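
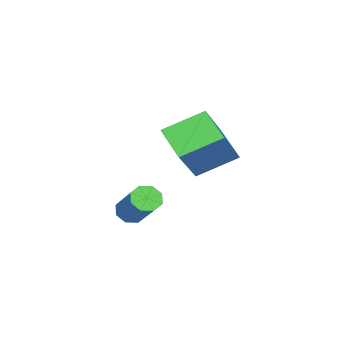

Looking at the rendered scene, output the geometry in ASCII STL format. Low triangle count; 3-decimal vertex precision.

solid 
facet normal -0.549 0.696 0.463
outer loop
vertex -3.06 0.396 5.207
vertex -2.541 1.274 4.503
vertex -4.5 0.161 3.854
endloop
endfacet
facet normal -0.418 -0.709 0.568
outer loop
vertex -3.699 -0.854 3.177
vertex -3.06 0.396 5.207
vertex -4.5 0.161 3.854
endloop
endfacet
facet normal -0.549 0.695 0.464
outer loop
vertex -4.5 0.161 3.854
vertex -2.541 1.274 4.503
vertex -3.981 1.04 3.15
endloop
endfacet
facet normal -0.724 -0.117 -0.680
outer loop
vertex -3.981 1.04 3.15
vertex -3.699 -0.854 3.177
vertex -4.5 0.161 3.854
endloop
endfacet
facet normal 0.724 0.118 0.680
outer loop
vertex -3.06 0.396 5.207
vertex -1.74 0.259 3.826
vertex -2.541 1.274 4.503
endloop
endfacet
facet normal -0.419 -0.709 0.568
outer loop
vertex -2.259 -0.62 4.53
vertex -3.06 0.396 5.207
vertex -3.699 -0.854 3.177
endloop
endfacet
facet normal 0.724 0.117 0.680
outer loop
vertex -2.259 -0.62 4.53
vertex -1.74 0.259 3.826
vertex -3.06 0.396 5.207
endloop
endfacet
facet normal 0.418 0.709 -0.568
outer loop
vertex -2.541 1.274 4.503
vertex -1.74 0.259 3.826
vertex -3.981 1.04 3.15
endloop
endfacet
facet normal -0.724 -0.117 -0.680
outer loop
vertex -3.18 0.024 2.473
vertex -3.699 -0.854 3.177
vertex -3.981 1.04 3.15
endloop
endfacet
facet normal 0.418 0.709 -0.568
outer loop
vertex -3.981 1.04 3.15
vertex -1.74 0.259 3.826
vertex -3.18 0.024 2.473
endloop
endfacet
facet normal 0.549 -0.696 -0.463
outer loop
vertex -3.18 0.024 2.473
vertex -2.259 -0.62 4.53
vertex -3.699 -0.854 3.177
endloop
endfacet
facet normal 0.549 -0.695 -0.464
outer loop
vertex -1.74 0.259 3.826
vertex -2.259 -0.62 4.53
vertex -3.18 0.024 2.473
endloop
endfacet
facet normal -0.500 -0.598 -0.626
outer loop
vertex -2.531 -1.977 0.393
vertex -2.919 -1.999 0.724
vertex -2.794 -1.695 0.334
endloop
endfacet
facet normal 0.544 0.347 -0.764
outer loop
vertex -2.531 -1.977 0.393
vertex -2.794 -1.695 0.334
vertex -1.674 -0.958 1.465
endloop
endfacet
facet normal 0.543 0.347 -0.764
outer loop
vertex -1.674 -0.958 1.465
vertex -2.794 -1.695 0.334
vertex -1.936 -0.676 1.407
endloop
endfacet
facet normal 0.502 0.595 0.628
outer loop
vertex -1.674 -0.958 1.465
vertex -1.936 -0.676 1.407
vertex -2.061 -0.981 1.796
endloop
endfacet
facet normal -0.503 -0.596 -0.626
outer loop
vertex -2.794 -1.695 0.334
vertex -2.919 -1.999 0.724
vertex -3.13 -1.59 0.504
endloop
endfacet
facet normal -0.091 0.757 -0.647
outer loop
vertex -2.794 -1.695 0.334
vertex -3.13 -1.59 0.504
vertex -1.936 -0.676 1.407
endloop
endfacet
facet normal -0.091 0.757 -0.647
outer loop
vertex -1.936 -0.676 1.407
vertex -3.13 -1.59 0.504
vertex -2.272 -0.572 1.576
endloop
endfacet
facet normal 0.500 0.596 0.628
outer loop
vertex -1.936 -0.676 1.407
vertex -2.272 -0.572 1.576
vertex -2.061 -0.981 1.796
endloop
endfacet
facet normal -0.500 -0.596 -0.628
outer loop
vertex -3.13 -1.59 0.504
vertex -2.919 -1.999 0.724
vertex -3.342 -1.726 0.802
endloop
endfacet
facet normal -0.673 0.724 -0.149
outer loop
vertex -3.13 -1.59 0.504
vertex -3.342 -1.726 0.802
vertex -2.272 -0.572 1.576
endloop
endfacet
facet normal -0.673 0.724 -0.150
outer loop
vertex -2.272 -0.572 1.576
vertex -3.342 -1.726 0.802
vertex -2.484 -0.707 1.875
endloop
endfacet
facet normal 0.503 0.596 0.626
outer loop
vertex -2.272 -0.572 1.576
vertex -2.484 -0.707 1.875
vertex -2.061 -0.981 1.796
endloop
endfacet
facet normal -0.501 -0.597 -0.627
outer loop
vertex -3.342 -1.726 0.802
vertex -2.919 -1.999 0.724
vertex -3.306 -2.022 1.055
endloop
endfacet
facet normal -0.860 0.267 0.435
outer loop
vertex -3.342 -1.726 0.802
vertex -3.306 -2.022 1.055
vertex -2.484 -0.707 1.875
endloop
endfacet
facet normal -0.860 0.267 0.434
outer loop
vertex -2.484 -0.707 1.875
vertex -3.306 -2.022 1.055
vertex -2.449 -1.003 2.127
endloop
endfacet
facet normal 0.502 0.594 0.628
outer loop
vertex -2.484 -0.707 1.875
vertex -2.449 -1.003 2.127
vertex -2.061 -0.981 1.796
endloop
endfacet
facet normal -0.502 -0.595 -0.628
outer loop
vertex -3.306 -2.022 1.055
vertex -2.919 -1.999 0.724
vertex -3.044 -2.304 1.113
endloop
endfacet
facet normal -0.543 -0.347 0.764
outer loop
vertex -3.306 -2.022 1.055
vertex -3.044 -2.304 1.113
vertex -2.449 -1.003 2.127
endloop
endfacet
facet normal -0.544 -0.347 0.764
outer loop
vertex -2.449 -1.003 2.127
vertex -3.044 -2.304 1.113
vertex -2.186 -1.285 2.186
endloop
endfacet
facet normal 0.500 0.598 0.626
outer loop
vertex -2.449 -1.003 2.127
vertex -2.186 -1.285 2.186
vertex -2.061 -0.981 1.796
endloop
endfacet
facet normal -0.500 -0.596 -0.628
outer loop
vertex -3.044 -2.304 1.113
vertex -2.919 -1.999 0.724
vertex -2.708 -2.408 0.944
endloop
endfacet
facet normal 0.091 -0.757 0.647
outer loop
vertex -3.044 -2.304 1.113
vertex -2.708 -2.408 0.944
vertex -2.186 -1.285 2.186
endloop
endfacet
facet normal 0.091 -0.757 0.647
outer loop
vertex -2.186 -1.285 2.186
vertex -2.708 -2.408 0.944
vertex -1.85 -1.39 2.016
endloop
endfacet
facet normal 0.503 0.596 0.626
outer loop
vertex -2.186 -1.285 2.186
vertex -1.85 -1.39 2.016
vertex -2.061 -0.981 1.796
endloop
endfacet
facet normal -0.503 -0.596 -0.626
outer loop
vertex -2.708 -2.408 0.944
vertex -2.919 -1.999 0.724
vertex -2.496 -2.273 0.645
endloop
endfacet
facet normal 0.673 -0.725 0.150
outer loop
vertex -2.708 -2.408 0.944
vertex -2.496 -2.273 0.645
vertex -1.85 -1.39 2.016
endloop
endfacet
facet normal 0.674 -0.724 0.149
outer loop
vertex -1.85 -1.39 2.016
vertex -2.496 -2.273 0.645
vertex -1.638 -1.254 1.718
endloop
endfacet
facet normal 0.500 0.596 0.628
outer loop
vertex -1.85 -1.39 2.016
vertex -1.638 -1.254 1.718
vertex -2.061 -0.981 1.796
endloop
endfacet
facet normal -0.502 -0.594 -0.628
outer loop
vertex -2.496 -2.273 0.645
vertex -2.919 -1.999 0.724
vertex -2.531 -1.977 0.393
endloop
endfacet
facet normal 0.860 -0.268 -0.434
outer loop
vertex -2.496 -2.273 0.645
vertex -2.531 -1.977 0.393
vertex -1.638 -1.254 1.718
endloop
endfacet
facet normal 0.860 -0.267 -0.434
outer loop
vertex -1.638 -1.254 1.718
vertex -2.531 -1.977 0.393
vertex -1.674 -0.958 1.465
endloop
endfacet
facet normal 0.501 0.597 0.627
outer loop
vertex -1.638 -1.254 1.718
vertex -1.674 -0.958 1.465
vertex -2.061 -0.981 1.796
endloop
endfacet

endsolid


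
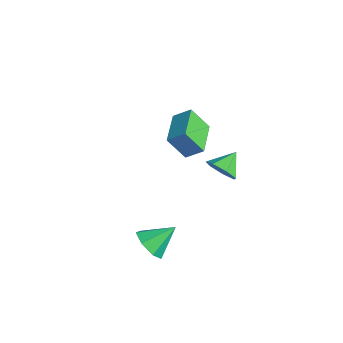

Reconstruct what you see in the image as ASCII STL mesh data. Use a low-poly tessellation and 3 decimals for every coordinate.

solid 
facet normal -0.153 -0.802 -0.577
outer loop
vertex 2.916 -3.334 -1.633
vertex 2.105 -3.533 -1.141
vertex 2.212 -2.984 -1.933
endloop
endfacet
facet normal 0.536 0.757 -0.375
outer loop
vertex 2.916 -3.334 -1.633
vertex 2.212 -2.984 -1.933
vertex 2.355 -2.227 -0.199
endloop
endfacet
facet normal -0.155 -0.802 -0.577
outer loop
vertex 2.212 -2.984 -1.933
vertex 2.105 -3.533 -1.141
vertex 1.427 -3.047 -1.635
endloop
endfacet
facet normal -0.215 0.901 -0.376
outer loop
vertex 2.212 -2.984 -1.933
vertex 1.427 -3.047 -1.635
vertex 2.355 -2.227 -0.199
endloop
endfacet
facet normal -0.154 -0.802 -0.578
outer loop
vertex 1.427 -3.047 -1.635
vertex 2.105 -3.533 -1.141
vertex 1.152 -3.477 -0.965
endloop
endfacet
facet normal -0.749 0.653 0.111
outer loop
vertex 1.427 -3.047 -1.635
vertex 1.152 -3.477 -0.965
vertex 2.355 -2.227 -0.199
endloop
endfacet
facet normal -0.154 -0.802 -0.578
outer loop
vertex 1.152 -3.477 -0.965
vertex 2.105 -3.533 -1.141
vertex 1.595 -3.949 -0.428
endloop
endfacet
facet normal -0.664 0.197 0.721
outer loop
vertex 1.152 -3.477 -0.965
vertex 1.595 -3.949 -0.428
vertex 2.355 -2.227 -0.199
endloop
endfacet
facet normal -0.153 -0.802 -0.578
outer loop
vertex 1.595 -3.949 -0.428
vertex 2.105 -3.533 -1.141
vertex 2.422 -4.108 -0.427
endloop
endfacet
facet normal -0.024 -0.121 0.992
outer loop
vertex 1.595 -3.949 -0.428
vertex 2.422 -4.108 -0.427
vertex 2.355 -2.227 -0.199
endloop
endfacet
facet normal -0.154 -0.802 -0.577
outer loop
vertex 2.422 -4.108 -0.427
vertex 2.105 -3.533 -1.141
vertex 3.01 -3.835 -0.963
endloop
endfacet
facet normal 0.688 -0.063 0.723
outer loop
vertex 2.422 -4.108 -0.427
vertex 3.01 -3.835 -0.963
vertex 2.355 -2.227 -0.199
endloop
endfacet
facet normal -0.154 -0.802 -0.578
outer loop
vertex 3.01 -3.835 -0.963
vertex 2.105 -3.533 -1.141
vertex 2.916 -3.334 -1.633
endloop
endfacet
facet normal 0.938 0.328 0.114
outer loop
vertex 3.01 -3.835 -0.963
vertex 2.916 -3.334 -1.633
vertex 2.355 -2.227 -0.199
endloop
endfacet
facet normal -0.783 0.621 0.016
outer loop
vertex -4.685 1.681 0.73
vertex -4.103 2.398 1.399
vertex -4.118 2.429 -0.566
endloop
endfacet
facet normal -0.511 -0.629 -0.586
outer loop
vertex -2.497 1.142 -0.599
vertex -4.685 1.681 0.73
vertex -4.118 2.429 -0.566
endloop
endfacet
facet normal -0.783 0.621 0.016
outer loop
vertex -4.118 2.429 -0.566
vertex -4.103 2.398 1.399
vertex -3.536 3.146 0.103
endloop
endfacet
facet normal 0.355 0.468 -0.810
outer loop
vertex -3.536 3.146 0.103
vertex -2.497 1.142 -0.599
vertex -4.118 2.429 -0.566
endloop
endfacet
facet normal -0.355 -0.468 0.810
outer loop
vertex -4.685 1.681 0.73
vertex -2.482 1.111 1.366
vertex -4.103 2.398 1.399
endloop
endfacet
facet normal -0.511 -0.629 -0.586
outer loop
vertex -3.064 0.394 0.697
vertex -4.685 1.681 0.73
vertex -2.497 1.142 -0.599
endloop
endfacet
facet normal -0.355 -0.468 0.810
outer loop
vertex -3.064 0.394 0.697
vertex -2.482 1.111 1.366
vertex -4.685 1.681 0.73
endloop
endfacet
facet normal 0.511 0.629 0.586
outer loop
vertex -4.103 2.398 1.399
vertex -2.482 1.111 1.366
vertex -3.536 3.146 0.103
endloop
endfacet
facet normal 0.355 0.468 -0.810
outer loop
vertex -1.915 1.859 0.07
vertex -2.497 1.142 -0.599
vertex -3.536 3.146 0.103
endloop
endfacet
facet normal 0.511 0.629 0.586
outer loop
vertex -3.536 3.146 0.103
vertex -2.482 1.111 1.366
vertex -1.915 1.859 0.07
endloop
endfacet
facet normal 0.783 -0.621 -0.016
outer loop
vertex -1.915 1.859 0.07
vertex -3.064 0.394 0.697
vertex -2.497 1.142 -0.599
endloop
endfacet
facet normal 0.783 -0.621 -0.016
outer loop
vertex -2.482 1.111 1.366
vertex -3.064 0.394 0.697
vertex -1.915 1.859 0.07
endloop
endfacet
facet normal 0.288 -0.818 -0.497
outer loop
vertex 3.26 -0.043 3.865
vertex 2.612 0.074 3.297
vertex 3.425 0.381 3.263
endloop
endfacet
facet normal 0.639 0.535 0.552
outer loop
vertex 3.26 -0.043 3.865
vertex 3.425 0.381 3.263
vertex 2.248 1.106 3.923
endloop
endfacet
facet normal 0.288 -0.818 -0.498
outer loop
vertex 3.425 0.381 3.263
vertex 2.612 0.074 3.297
vertex 2.978 0.575 2.686
endloop
endfacet
facet normal 0.487 0.869 -0.085
outer loop
vertex 3.425 0.381 3.263
vertex 2.978 0.575 2.686
vertex 2.248 1.106 3.923
endloop
endfacet
facet normal 0.289 -0.818 -0.498
outer loop
vertex 2.978 0.575 2.686
vertex 2.612 0.074 3.297
vertex 2.255 0.391 2.569
endloop
endfacet
facet normal -0.148 0.874 -0.462
outer loop
vertex 2.978 0.575 2.686
vertex 2.255 0.391 2.569
vertex 2.248 1.106 3.923
endloop
endfacet
facet normal 0.288 -0.818 -0.497
outer loop
vertex 2.255 0.391 2.569
vertex 2.612 0.074 3.297
vertex 1.8 -0.031 3.0
endloop
endfacet
facet normal -0.784 0.547 -0.293
outer loop
vertex 2.255 0.391 2.569
vertex 1.8 -0.031 3.0
vertex 2.248 1.106 3.923
endloop
endfacet
facet normal 0.288 -0.819 -0.497
outer loop
vertex 1.8 -0.031 3.0
vertex 2.612 0.074 3.297
vertex 1.957 -0.373 3.654
endloop
endfacet
facet normal -0.946 0.132 0.296
outer loop
vertex 1.8 -0.031 3.0
vertex 1.957 -0.373 3.654
vertex 2.248 1.106 3.923
endloop
endfacet
facet normal 0.287 -0.819 -0.497
outer loop
vertex 1.957 -0.373 3.654
vertex 2.612 0.074 3.297
vertex 2.606 -0.379 4.039
endloop
endfacet
facet normal -0.510 -0.056 0.858
outer loop
vertex 1.957 -0.373 3.654
vertex 2.606 -0.379 4.039
vertex 2.248 1.106 3.923
endloop
endfacet
facet normal 0.288 -0.818 -0.497
outer loop
vertex 2.606 -0.379 4.039
vertex 2.612 0.074 3.297
vertex 3.26 -0.043 3.865
endloop
endfacet
facet normal 0.196 0.123 0.973
outer loop
vertex 2.606 -0.379 4.039
vertex 3.26 -0.043 3.865
vertex 2.248 1.106 3.923
endloop
endfacet

endsolid


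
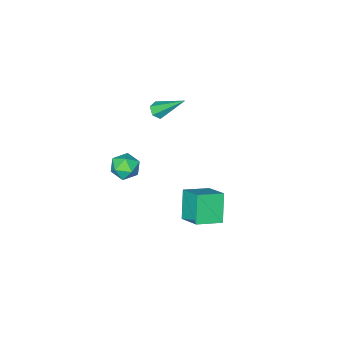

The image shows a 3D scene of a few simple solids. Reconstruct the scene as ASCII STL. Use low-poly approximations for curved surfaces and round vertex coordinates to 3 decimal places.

solid 
facet normal 0.286 -0.666 -0.689
outer loop
vertex 0.322 -1.747 2.358
vertex -0.186 -1.927 2.321
vertex -0.018 -1.525 2.002
endloop
endfacet
facet normal 0.644 0.751 -0.147
outer loop
vertex 0.322 -1.747 2.358
vertex -0.018 -1.525 2.002
vertex -0.794 -0.513 3.779
endloop
endfacet
facet normal 0.288 -0.666 -0.688
outer loop
vertex -0.018 -1.525 2.002
vertex -0.186 -1.927 2.321
vertex -0.525 -1.705 1.964
endloop
endfacet
facet normal -0.240 0.795 -0.557
outer loop
vertex -0.018 -1.525 2.002
vertex -0.525 -1.705 1.964
vertex -0.794 -0.513 3.779
endloop
endfacet
facet normal 0.287 -0.667 -0.687
outer loop
vertex -0.525 -1.705 1.964
vertex -0.186 -1.927 2.321
vertex -0.693 -2.107 2.284
endloop
endfacet
facet normal -0.947 0.186 -0.263
outer loop
vertex -0.525 -1.705 1.964
vertex -0.693 -2.107 2.284
vertex -0.794 -0.513 3.779
endloop
endfacet
facet normal 0.287 -0.667 -0.687
outer loop
vertex -0.693 -2.107 2.284
vertex -0.186 -1.927 2.321
vertex -0.354 -2.328 2.64
endloop
endfacet
facet normal -0.767 -0.464 0.443
outer loop
vertex -0.693 -2.107 2.284
vertex -0.354 -2.328 2.64
vertex -0.794 -0.513 3.779
endloop
endfacet
facet normal 0.286 -0.667 -0.688
outer loop
vertex -0.354 -2.328 2.64
vertex -0.186 -1.927 2.321
vertex 0.154 -2.148 2.677
endloop
endfacet
facet normal 0.118 -0.507 0.854
outer loop
vertex -0.354 -2.328 2.64
vertex 0.154 -2.148 2.677
vertex -0.794 -0.513 3.779
endloop
endfacet
facet normal 0.286 -0.667 -0.688
outer loop
vertex 0.154 -2.148 2.677
vertex -0.186 -1.927 2.321
vertex 0.322 -1.747 2.358
endloop
endfacet
facet normal 0.823 0.100 0.559
outer loop
vertex 0.154 -2.148 2.677
vertex 0.322 -1.747 2.358
vertex -0.794 -0.513 3.779
endloop
endfacet
facet normal -0.539 0.055 0.840
outer loop
vertex 1.026 -1.966 -1.307
vertex 1.122 -2.825 -1.189
vertex 1.705 -2.271 -0.851
endloop
endfacet
facet normal -0.188 0.664 0.724
outer loop
vertex 1.026 -1.966 -1.307
vertex 1.705 -2.271 -0.851
vertex 1.819 -1.619 -1.42
endloop
endfacet
facet normal -0.389 0.917 0.088
outer loop
vertex 1.026 -1.966 -1.307
vertex 1.819 -1.619 -1.42
vertex 1.306 -1.77 -2.11
endloop
endfacet
facet normal -0.865 0.464 -0.188
outer loop
vertex 1.026 -1.966 -1.307
vertex 1.306 -1.77 -2.11
vertex 0.875 -2.516 -1.968
endloop
endfacet
facet normal -0.959 -0.069 0.276
outer loop
vertex 1.026 -1.966 -1.307
vertex 0.875 -2.516 -1.968
vertex 1.122 -2.825 -1.189
endloop
endfacet
facet normal 0.509 0.514 0.691
outer loop
vertex 1.819 -1.619 -1.42
vertex 1.705 -2.271 -0.851
vertex 2.405 -2.264 -1.372
endloop
endfacet
facet normal -0.060 -0.473 0.879
outer loop
vertex 1.705 -2.271 -0.851
vertex 1.122 -2.825 -1.189
vertex 1.974 -3.01 -1.23
endloop
endfacet
facet normal -0.739 -0.673 -0.033
outer loop
vertex 1.122 -2.825 -1.189
vertex 0.875 -2.516 -1.968
vertex 1.461 -3.161 -1.92
endloop
endfacet
facet normal -0.587 0.190 -0.787
outer loop
vertex 0.875 -2.516 -1.968
vertex 1.306 -1.77 -2.11
vertex 1.575 -2.509 -2.489
endloop
endfacet
facet normal 0.184 0.923 -0.339
outer loop
vertex 1.306 -1.77 -2.11
vertex 1.819 -1.619 -1.42
vertex 2.158 -1.955 -2.151
endloop
endfacet
facet normal 0.865 -0.464 0.188
outer loop
vertex 2.254 -2.814 -2.033
vertex 2.405 -2.264 -1.372
vertex 1.974 -3.01 -1.23
endloop
endfacet
facet normal 0.389 -0.917 -0.088
outer loop
vertex 2.254 -2.814 -2.033
vertex 1.974 -3.01 -1.23
vertex 1.461 -3.161 -1.92
endloop
endfacet
facet normal 0.188 -0.664 -0.724
outer loop
vertex 2.254 -2.814 -2.033
vertex 1.461 -3.161 -1.92
vertex 1.575 -2.509 -2.489
endloop
endfacet
facet normal 0.539 -0.055 -0.840
outer loop
vertex 2.254 -2.814 -2.033
vertex 1.575 -2.509 -2.489
vertex 2.158 -1.955 -2.151
endloop
endfacet
facet normal 0.959 0.069 -0.276
outer loop
vertex 2.254 -2.814 -2.033
vertex 2.158 -1.955 -2.151
vertex 2.405 -2.264 -1.372
endloop
endfacet
facet normal 0.587 -0.190 0.787
outer loop
vertex 1.974 -3.01 -1.23
vertex 2.405 -2.264 -1.372
vertex 1.705 -2.271 -0.851
endloop
endfacet
facet normal -0.184 -0.923 0.339
outer loop
vertex 1.461 -3.161 -1.92
vertex 1.974 -3.01 -1.23
vertex 1.122 -2.825 -1.189
endloop
endfacet
facet normal -0.509 -0.514 -0.691
outer loop
vertex 1.575 -2.509 -2.489
vertex 1.461 -3.161 -1.92
vertex 0.875 -2.516 -1.968
endloop
endfacet
facet normal 0.060 0.473 -0.879
outer loop
vertex 2.158 -1.955 -2.151
vertex 1.575 -2.509 -2.489
vertex 1.306 -1.77 -2.11
endloop
endfacet
facet normal 0.739 0.673 0.033
outer loop
vertex 2.405 -2.264 -1.372
vertex 2.158 -1.955 -2.151
vertex 1.819 -1.619 -1.42
endloop
endfacet
facet normal -0.908 0.307 -0.286
outer loop
vertex 0.761 3.196 0.384
vertex 0.96 4.502 1.156
vertex 1.435 3.906 -0.993
endloop
endfacet
facet normal -0.130 -0.854 -0.504
outer loop
vertex 2.76 3.458 -0.576
vertex 0.761 3.196 0.384
vertex 1.435 3.906 -0.993
endloop
endfacet
facet normal -0.908 0.307 -0.286
outer loop
vertex 1.435 3.906 -0.993
vertex 0.96 4.502 1.156
vertex 1.634 5.213 -0.222
endloop
endfacet
facet normal 0.399 0.420 -0.815
outer loop
vertex 1.634 5.213 -0.222
vertex 2.76 3.458 -0.576
vertex 1.435 3.906 -0.993
endloop
endfacet
facet normal -0.399 -0.421 0.815
outer loop
vertex 0.761 3.196 0.384
vertex 2.285 4.054 1.573
vertex 0.96 4.502 1.156
endloop
endfacet
facet normal -0.130 -0.854 -0.504
outer loop
vertex 2.086 2.747 0.802
vertex 0.761 3.196 0.384
vertex 2.76 3.458 -0.576
endloop
endfacet
facet normal -0.399 -0.420 0.815
outer loop
vertex 2.086 2.747 0.802
vertex 2.285 4.054 1.573
vertex 0.761 3.196 0.384
endloop
endfacet
facet normal 0.130 0.854 0.504
outer loop
vertex 0.96 4.502 1.156
vertex 2.285 4.054 1.573
vertex 1.634 5.213 -0.222
endloop
endfacet
facet normal 0.399 0.421 -0.815
outer loop
vertex 2.959 4.764 0.196
vertex 2.76 3.458 -0.576
vertex 1.634 5.213 -0.222
endloop
endfacet
facet normal 0.130 0.854 0.504
outer loop
vertex 1.634 5.213 -0.222
vertex 2.285 4.054 1.573
vertex 2.959 4.764 0.196
endloop
endfacet
facet normal 0.908 -0.307 0.286
outer loop
vertex 2.959 4.764 0.196
vertex 2.086 2.747 0.802
vertex 2.76 3.458 -0.576
endloop
endfacet
facet normal 0.908 -0.307 0.286
outer loop
vertex 2.285 4.054 1.573
vertex 2.086 2.747 0.802
vertex 2.959 4.764 0.196
endloop
endfacet

endsolid


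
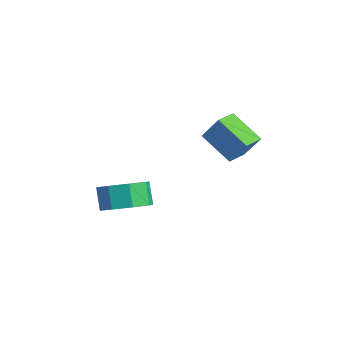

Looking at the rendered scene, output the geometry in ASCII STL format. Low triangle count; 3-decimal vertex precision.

solid 
facet normal 0.516 -0.131 -0.847
outer loop
vertex -1.524 -2.011 1.543
vertex -2.384 -1.822 0.99
vertex -1.611 -1.239 1.371
endloop
endfacet
facet normal 0.850 0.204 0.486
outer loop
vertex -1.524 -2.011 1.543
vertex -1.611 -1.239 1.371
vertex -2.096 -1.866 2.483
endloop
endfacet
facet normal 0.849 0.205 0.486
outer loop
vertex -2.096 -1.866 2.483
vertex -1.611 -1.239 1.371
vertex -2.184 -1.094 2.311
endloop
endfacet
facet normal -0.516 0.130 0.847
outer loop
vertex -2.096 -1.866 2.483
vertex -2.184 -1.094 2.311
vertex -2.956 -1.678 1.93
endloop
endfacet
facet normal 0.516 -0.131 -0.847
outer loop
vertex -1.611 -1.239 1.371
vertex -2.384 -1.822 0.99
vertex -2.152 -0.809 0.975
endloop
endfacet
facet normal 0.522 0.832 0.190
outer loop
vertex -1.611 -1.239 1.371
vertex -2.152 -0.809 0.975
vertex -2.184 -1.094 2.311
endloop
endfacet
facet normal 0.523 0.831 0.190
outer loop
vertex -2.184 -1.094 2.311
vertex -2.152 -0.809 0.975
vertex -2.724 -0.664 1.915
endloop
endfacet
facet normal -0.517 0.131 0.846
outer loop
vertex -2.184 -1.094 2.311
vertex -2.724 -0.664 1.915
vertex -2.956 -1.678 1.93
endloop
endfacet
facet normal 0.516 -0.131 -0.846
outer loop
vertex -2.152 -0.809 0.975
vertex -2.384 -1.822 0.99
vertex -2.828 -0.972 0.588
endloop
endfacet
facet normal -0.110 0.970 -0.217
outer loop
vertex -2.152 -0.809 0.975
vertex -2.828 -0.972 0.588
vertex -2.724 -0.664 1.915
endloop
endfacet
facet normal -0.110 0.970 -0.217
outer loop
vertex -2.724 -0.664 1.915
vertex -2.828 -0.972 0.588
vertex -3.4 -0.827 1.528
endloop
endfacet
facet normal -0.516 0.131 0.847
outer loop
vertex -2.724 -0.664 1.915
vertex -3.4 -0.827 1.528
vertex -2.956 -1.678 1.93
endloop
endfacet
facet normal 0.516 -0.131 -0.847
outer loop
vertex -2.828 -0.972 0.588
vertex -2.384 -1.822 0.99
vertex -3.244 -1.634 0.437
endloop
endfacet
facet normal -0.679 0.540 -0.497
outer loop
vertex -2.828 -0.972 0.588
vertex -3.244 -1.634 0.437
vertex -3.4 -0.827 1.528
endloop
endfacet
facet normal -0.679 0.540 -0.497
outer loop
vertex -3.4 -0.827 1.528
vertex -3.244 -1.634 0.437
vertex -3.816 -1.489 1.377
endloop
endfacet
facet normal -0.516 0.131 0.847
outer loop
vertex -3.4 -0.827 1.528
vertex -3.816 -1.489 1.377
vertex -2.956 -1.678 1.93
endloop
endfacet
facet normal 0.516 -0.130 -0.847
outer loop
vertex -3.244 -1.634 0.437
vertex -2.384 -1.822 0.99
vertex -3.156 -2.406 0.609
endloop
endfacet
facet normal -0.850 -0.205 -0.486
outer loop
vertex -3.244 -1.634 0.437
vertex -3.156 -2.406 0.609
vertex -3.816 -1.489 1.377
endloop
endfacet
facet normal -0.850 -0.204 -0.486
outer loop
vertex -3.816 -1.489 1.377
vertex -3.156 -2.406 0.609
vertex -3.729 -2.261 1.549
endloop
endfacet
facet normal -0.516 0.131 0.847
outer loop
vertex -3.816 -1.489 1.377
vertex -3.729 -2.261 1.549
vertex -2.956 -1.678 1.93
endloop
endfacet
facet normal 0.517 -0.131 -0.846
outer loop
vertex -3.156 -2.406 0.609
vertex -2.384 -1.822 0.99
vertex -2.616 -2.836 1.005
endloop
endfacet
facet normal -0.522 -0.831 -0.190
outer loop
vertex -3.156 -2.406 0.609
vertex -2.616 -2.836 1.005
vertex -3.729 -2.261 1.549
endloop
endfacet
facet normal -0.522 -0.832 -0.189
outer loop
vertex -3.729 -2.261 1.549
vertex -2.616 -2.836 1.005
vertex -3.188 -2.691 1.945
endloop
endfacet
facet normal -0.516 0.131 0.847
outer loop
vertex -3.729 -2.261 1.549
vertex -3.188 -2.691 1.945
vertex -2.956 -1.678 1.93
endloop
endfacet
facet normal 0.516 -0.131 -0.847
outer loop
vertex -2.616 -2.836 1.005
vertex -2.384 -1.822 0.99
vertex -1.94 -2.673 1.392
endloop
endfacet
facet normal 0.110 -0.970 0.217
outer loop
vertex -2.616 -2.836 1.005
vertex -1.94 -2.673 1.392
vertex -3.188 -2.691 1.945
endloop
endfacet
facet normal 0.110 -0.970 0.217
outer loop
vertex -3.188 -2.691 1.945
vertex -1.94 -2.673 1.392
vertex -2.512 -2.528 2.332
endloop
endfacet
facet normal -0.516 0.131 0.846
outer loop
vertex -3.188 -2.691 1.945
vertex -2.512 -2.528 2.332
vertex -2.956 -1.678 1.93
endloop
endfacet
facet normal 0.516 -0.131 -0.847
outer loop
vertex -1.94 -2.673 1.392
vertex -2.384 -1.822 0.99
vertex -1.524 -2.011 1.543
endloop
endfacet
facet normal 0.679 -0.540 0.497
outer loop
vertex -1.94 -2.673 1.392
vertex -1.524 -2.011 1.543
vertex -2.512 -2.528 2.332
endloop
endfacet
facet normal 0.679 -0.540 0.497
outer loop
vertex -2.512 -2.528 2.332
vertex -1.524 -2.011 1.543
vertex -2.096 -1.866 2.483
endloop
endfacet
facet normal -0.516 0.131 0.847
outer loop
vertex -2.512 -2.528 2.332
vertex -2.096 -1.866 2.483
vertex -2.956 -1.678 1.93
endloop
endfacet
facet normal -0.499 -0.259 -0.827
outer loop
vertex -3.098 1.855 3.57
vertex -3.477 2.736 3.523
vertex -1.817 2.356 2.64
endloop
endfacet
facet normal 0.394 -0.918 0.048
outer loop
vertex -1.143 2.704 3.757
vertex -3.098 1.855 3.57
vertex -1.817 2.356 2.64
endloop
endfacet
facet normal -0.499 -0.258 -0.827
outer loop
vertex -1.817 2.356 2.64
vertex -3.477 2.736 3.523
vertex -2.196 3.237 2.594
endloop
endfacet
facet normal 0.771 0.303 -0.560
outer loop
vertex -2.196 3.237 2.594
vertex -1.143 2.704 3.757
vertex -1.817 2.356 2.64
endloop
endfacet
facet normal -0.772 -0.302 0.560
outer loop
vertex -3.098 1.855 3.57
vertex -2.803 3.084 4.64
vertex -3.477 2.736 3.523
endloop
endfacet
facet normal 0.394 -0.918 0.048
outer loop
vertex -2.424 2.203 4.686
vertex -3.098 1.855 3.57
vertex -1.143 2.704 3.757
endloop
endfacet
facet normal -0.771 -0.303 0.560
outer loop
vertex -2.424 2.203 4.686
vertex -2.803 3.084 4.64
vertex -3.098 1.855 3.57
endloop
endfacet
facet normal -0.394 0.918 -0.048
outer loop
vertex -3.477 2.736 3.523
vertex -2.803 3.084 4.64
vertex -2.196 3.237 2.594
endloop
endfacet
facet normal 0.771 0.302 -0.560
outer loop
vertex -1.522 3.585 3.71
vertex -1.143 2.704 3.757
vertex -2.196 3.237 2.594
endloop
endfacet
facet normal -0.394 0.918 -0.048
outer loop
vertex -2.196 3.237 2.594
vertex -2.803 3.084 4.64
vertex -1.522 3.585 3.71
endloop
endfacet
facet normal 0.499 0.259 0.827
outer loop
vertex -1.522 3.585 3.71
vertex -2.424 2.203 4.686
vertex -1.143 2.704 3.757
endloop
endfacet
facet normal 0.499 0.258 0.827
outer loop
vertex -2.803 3.084 4.64
vertex -2.424 2.203 4.686
vertex -1.522 3.585 3.71
endloop
endfacet

endsolid


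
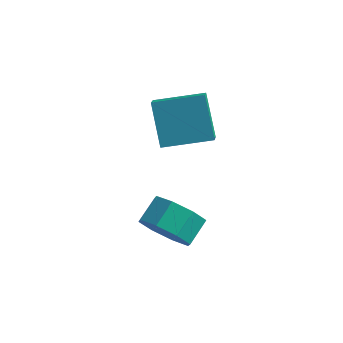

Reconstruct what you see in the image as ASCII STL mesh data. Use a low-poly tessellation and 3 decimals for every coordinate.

solid 
facet normal -0.409 0.419 0.810
outer loop
vertex -4.362 0.875 4.746
vertex -2.774 1.784 5.078
vertex -4.648 1.556 4.249
endloop
endfacet
facet normal -0.854 -0.489 -0.179
outer loop
vertex -3.886 0.776 2.742
vertex -4.362 0.875 4.746
vertex -4.648 1.556 4.249
endloop
endfacet
facet normal -0.409 0.419 0.810
outer loop
vertex -4.648 1.556 4.249
vertex -2.774 1.784 5.078
vertex -3.059 2.465 4.582
endloop
endfacet
facet normal -0.321 0.765 -0.558
outer loop
vertex -3.059 2.465 4.582
vertex -3.886 0.776 2.742
vertex -4.648 1.556 4.249
endloop
endfacet
facet normal 0.321 -0.765 0.558
outer loop
vertex -4.362 0.875 4.746
vertex -2.012 1.004 3.571
vertex -2.774 1.784 5.078
endloop
endfacet
facet normal -0.854 -0.488 -0.179
outer loop
vertex -3.601 0.095 3.238
vertex -4.362 0.875 4.746
vertex -3.886 0.776 2.742
endloop
endfacet
facet normal 0.321 -0.765 0.558
outer loop
vertex -3.601 0.095 3.238
vertex -2.012 1.004 3.571
vertex -4.362 0.875 4.746
endloop
endfacet
facet normal 0.854 0.488 0.179
outer loop
vertex -2.774 1.784 5.078
vertex -2.012 1.004 3.571
vertex -3.059 2.465 4.582
endloop
endfacet
facet normal -0.321 0.765 -0.558
outer loop
vertex -2.298 1.685 3.074
vertex -3.886 0.776 2.742
vertex -3.059 2.465 4.582
endloop
endfacet
facet normal 0.854 0.489 0.178
outer loop
vertex -3.059 2.465 4.582
vertex -2.012 1.004 3.571
vertex -2.298 1.685 3.074
endloop
endfacet
facet normal 0.409 -0.419 -0.810
outer loop
vertex -2.298 1.685 3.074
vertex -3.601 0.095 3.238
vertex -3.886 0.776 2.742
endloop
endfacet
facet normal 0.410 -0.419 -0.810
outer loop
vertex -2.012 1.004 3.571
vertex -3.601 0.095 3.238
vertex -2.298 1.685 3.074
endloop
endfacet
facet normal -0.121 -0.844 -0.522
outer loop
vertex -1.35 -3.09 2.159
vertex -2.054 -2.632 1.581
vertex -1.042 -2.745 1.53
endloop
endfacet
facet normal 0.911 -0.303 0.280
outer loop
vertex -1.35 -3.09 2.159
vertex -1.042 -2.745 1.53
vertex -1.221 -2.187 2.718
endloop
endfacet
facet normal 0.911 -0.303 0.280
outer loop
vertex -1.221 -2.187 2.718
vertex -1.042 -2.745 1.53
vertex -0.913 -1.842 2.089
endloop
endfacet
facet normal 0.121 0.844 0.522
outer loop
vertex -1.221 -2.187 2.718
vertex -0.913 -1.842 2.089
vertex -1.926 -1.728 2.139
endloop
endfacet
facet normal -0.121 -0.844 -0.522
outer loop
vertex -1.042 -2.745 1.53
vertex -2.054 -2.632 1.581
vertex -1.327 -2.334 0.931
endloop
endfacet
facet normal 0.923 0.098 -0.372
outer loop
vertex -1.042 -2.745 1.53
vertex -1.327 -2.334 0.931
vertex -0.913 -1.842 2.089
endloop
endfacet
facet normal 0.923 0.098 -0.372
outer loop
vertex -0.913 -1.842 2.089
vertex -1.327 -2.334 0.931
vertex -1.198 -1.43 1.49
endloop
endfacet
facet normal 0.121 0.844 0.523
outer loop
vertex -0.913 -1.842 2.089
vertex -1.198 -1.43 1.49
vertex -1.926 -1.728 2.139
endloop
endfacet
facet normal -0.121 -0.844 -0.522
outer loop
vertex -1.327 -2.334 0.931
vertex -2.054 -2.632 1.581
vertex -2.038 -2.097 0.712
endloop
endfacet
facet normal 0.395 0.442 -0.805
outer loop
vertex -1.327 -2.334 0.931
vertex -2.038 -2.097 0.712
vertex -1.198 -1.43 1.49
endloop
endfacet
facet normal 0.395 0.442 -0.805
outer loop
vertex -1.198 -1.43 1.49
vertex -2.038 -2.097 0.712
vertex -1.909 -1.194 1.271
endloop
endfacet
facet normal 0.120 0.845 0.522
outer loop
vertex -1.198 -1.43 1.49
vertex -1.909 -1.194 1.271
vertex -1.926 -1.728 2.139
endloop
endfacet
facet normal -0.121 -0.844 -0.522
outer loop
vertex -2.038 -2.097 0.712
vertex -2.054 -2.632 1.581
vertex -2.759 -2.173 1.002
endloop
endfacet
facet normal -0.364 0.527 -0.768
outer loop
vertex -2.038 -2.097 0.712
vertex -2.759 -2.173 1.002
vertex -1.909 -1.194 1.271
endloop
endfacet
facet normal -0.364 0.527 -0.768
outer loop
vertex -1.909 -1.194 1.271
vertex -2.759 -2.173 1.002
vertex -2.63 -1.27 1.561
endloop
endfacet
facet normal 0.121 0.844 0.522
outer loop
vertex -1.909 -1.194 1.271
vertex -2.63 -1.27 1.561
vertex -1.926 -1.728 2.139
endloop
endfacet
facet normal -0.121 -0.844 -0.522
outer loop
vertex -2.759 -2.173 1.002
vertex -2.054 -2.632 1.581
vertex -3.067 -2.518 1.631
endloop
endfacet
facet normal -0.911 0.303 -0.280
outer loop
vertex -2.759 -2.173 1.002
vertex -3.067 -2.518 1.631
vertex -2.63 -1.27 1.561
endloop
endfacet
facet normal -0.911 0.303 -0.280
outer loop
vertex -2.63 -1.27 1.561
vertex -3.067 -2.518 1.631
vertex -2.938 -1.615 2.19
endloop
endfacet
facet normal 0.121 0.844 0.522
outer loop
vertex -2.63 -1.27 1.561
vertex -2.938 -1.615 2.19
vertex -1.926 -1.728 2.139
endloop
endfacet
facet normal -0.121 -0.844 -0.523
outer loop
vertex -3.067 -2.518 1.631
vertex -2.054 -2.632 1.581
vertex -2.782 -2.93 2.23
endloop
endfacet
facet normal -0.923 -0.098 0.372
outer loop
vertex -3.067 -2.518 1.631
vertex -2.782 -2.93 2.23
vertex -2.938 -1.615 2.19
endloop
endfacet
facet normal -0.923 -0.098 0.372
outer loop
vertex -2.938 -1.615 2.19
vertex -2.782 -2.93 2.23
vertex -2.653 -2.026 2.789
endloop
endfacet
facet normal 0.121 0.844 0.522
outer loop
vertex -2.938 -1.615 2.19
vertex -2.653 -2.026 2.789
vertex -1.926 -1.728 2.139
endloop
endfacet
facet normal -0.120 -0.845 -0.522
outer loop
vertex -2.782 -2.93 2.23
vertex -2.054 -2.632 1.581
vertex -2.071 -3.166 2.449
endloop
endfacet
facet normal -0.395 -0.442 0.806
outer loop
vertex -2.782 -2.93 2.23
vertex -2.071 -3.166 2.449
vertex -2.653 -2.026 2.789
endloop
endfacet
facet normal -0.395 -0.442 0.805
outer loop
vertex -2.653 -2.026 2.789
vertex -2.071 -3.166 2.449
vertex -1.942 -2.263 3.008
endloop
endfacet
facet normal 0.121 0.844 0.522
outer loop
vertex -2.653 -2.026 2.789
vertex -1.942 -2.263 3.008
vertex -1.926 -1.728 2.139
endloop
endfacet
facet normal -0.121 -0.844 -0.522
outer loop
vertex -2.071 -3.166 2.449
vertex -2.054 -2.632 1.581
vertex -1.35 -3.09 2.159
endloop
endfacet
facet normal 0.364 -0.527 0.768
outer loop
vertex -2.071 -3.166 2.449
vertex -1.35 -3.09 2.159
vertex -1.942 -2.263 3.008
endloop
endfacet
facet normal 0.364 -0.527 0.768
outer loop
vertex -1.942 -2.263 3.008
vertex -1.35 -3.09 2.159
vertex -1.221 -2.187 2.718
endloop
endfacet
facet normal 0.121 0.844 0.522
outer loop
vertex -1.942 -2.263 3.008
vertex -1.221 -2.187 2.718
vertex -1.926 -1.728 2.139
endloop
endfacet

endsolid


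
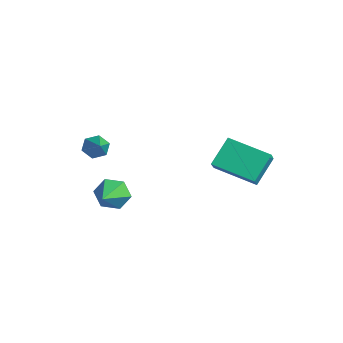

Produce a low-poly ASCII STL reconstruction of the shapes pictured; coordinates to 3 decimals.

solid 
facet normal -0.727 -0.625 0.284
outer loop
vertex 1.802 1.88 3.004
vertex 1.084 2.376 2.256
vertex 2.22 0.924 1.969
endloop
endfacet
facet normal 0.625 -0.431 0.651
outer loop
vertex 3.616 2.124 1.424
vertex 1.802 1.88 3.004
vertex 2.22 0.924 1.969
endloop
endfacet
facet normal -0.727 -0.625 0.284
outer loop
vertex 2.22 0.924 1.969
vertex 1.084 2.376 2.256
vertex 1.502 1.42 1.221
endloop
endfacet
facet normal 0.284 -0.651 -0.704
outer loop
vertex 1.502 1.42 1.221
vertex 3.616 2.124 1.424
vertex 2.22 0.924 1.969
endloop
endfacet
facet normal -0.284 0.651 0.704
outer loop
vertex 1.802 1.88 3.004
vertex 2.48 3.576 1.711
vertex 1.084 2.376 2.256
endloop
endfacet
facet normal 0.625 -0.431 0.651
outer loop
vertex 3.198 3.08 2.459
vertex 1.802 1.88 3.004
vertex 3.616 2.124 1.424
endloop
endfacet
facet normal -0.284 0.651 0.704
outer loop
vertex 3.198 3.08 2.459
vertex 2.48 3.576 1.711
vertex 1.802 1.88 3.004
endloop
endfacet
facet normal -0.625 0.431 -0.651
outer loop
vertex 1.084 2.376 2.256
vertex 2.48 3.576 1.711
vertex 1.502 1.42 1.221
endloop
endfacet
facet normal 0.284 -0.651 -0.704
outer loop
vertex 2.898 2.62 0.676
vertex 3.616 2.124 1.424
vertex 1.502 1.42 1.221
endloop
endfacet
facet normal -0.625 0.431 -0.651
outer loop
vertex 1.502 1.42 1.221
vertex 2.48 3.576 1.711
vertex 2.898 2.62 0.676
endloop
endfacet
facet normal 0.727 0.625 -0.284
outer loop
vertex 2.898 2.62 0.676
vertex 3.198 3.08 2.459
vertex 3.616 2.124 1.424
endloop
endfacet
facet normal 0.727 0.625 -0.284
outer loop
vertex 2.48 3.576 1.711
vertex 3.198 3.08 2.459
vertex 2.898 2.62 0.676
endloop
endfacet
facet normal -0.814 0.240 -0.530
outer loop
vertex -1.968 -2.338 0.863
vertex -2.207 -2.077 1.348
vertex -1.867 -1.756 0.971
endloop
endfacet
facet normal 0.755 -0.009 -0.656
outer loop
vertex -1.968 -2.338 0.863
vertex -1.867 -1.756 0.971
vertex -0.693 -2.523 2.332
endloop
endfacet
facet normal -0.814 0.240 -0.530
outer loop
vertex -1.867 -1.756 0.971
vertex -2.207 -2.077 1.348
vertex -2.106 -1.495 1.456
endloop
endfacet
facet normal 0.627 0.772 -0.106
outer loop
vertex -1.867 -1.756 0.971
vertex -2.106 -1.495 1.456
vertex -0.693 -2.523 2.332
endloop
endfacet
facet normal -0.814 0.239 -0.529
outer loop
vertex -2.106 -1.495 1.456
vertex -2.207 -2.077 1.348
vertex -2.445 -1.816 1.833
endloop
endfacet
facet normal 0.092 0.716 0.692
outer loop
vertex -2.106 -1.495 1.456
vertex -2.445 -1.816 1.833
vertex -0.693 -2.523 2.332
endloop
endfacet
facet normal -0.814 0.241 -0.529
outer loop
vertex -2.445 -1.816 1.833
vertex -2.207 -2.077 1.348
vertex -2.546 -2.397 1.724
endloop
endfacet
facet normal -0.317 -0.121 0.941
outer loop
vertex -2.445 -1.816 1.833
vertex -2.546 -2.397 1.724
vertex -0.693 -2.523 2.332
endloop
endfacet
facet normal -0.814 0.240 -0.529
outer loop
vertex -2.546 -2.397 1.724
vertex -2.207 -2.077 1.348
vertex -2.308 -2.658 1.24
endloop
endfacet
facet normal -0.190 -0.900 0.392
outer loop
vertex -2.546 -2.397 1.724
vertex -2.308 -2.658 1.24
vertex -0.693 -2.523 2.332
endloop
endfacet
facet normal -0.813 0.240 -0.530
outer loop
vertex -2.308 -2.658 1.24
vertex -2.207 -2.077 1.348
vertex -1.968 -2.338 0.863
endloop
endfacet
facet normal 0.345 -0.846 -0.406
outer loop
vertex -2.308 -2.658 1.24
vertex -1.968 -2.338 0.863
vertex -0.693 -2.523 2.332
endloop
endfacet
facet normal -0.698 0.619 -0.359
outer loop
vertex 0.29 -2.146 -0.893
vertex -0.156 -2.27 -0.24
vertex 0.379 -1.674 -0.253
endloop
endfacet
facet normal 0.944 0.188 -0.270
outer loop
vertex 0.29 -2.146 -0.893
vertex 0.379 -1.674 -0.253
vertex 0.816 -3.13 0.26
endloop
endfacet
facet normal -0.698 0.619 -0.359
outer loop
vertex 0.379 -1.674 -0.253
vertex -0.156 -2.27 -0.24
vertex -0.067 -1.798 0.4
endloop
endfacet
facet normal 0.713 0.413 0.566
outer loop
vertex 0.379 -1.674 -0.253
vertex -0.067 -1.798 0.4
vertex 0.816 -3.13 0.26
endloop
endfacet
facet normal -0.699 0.618 -0.359
outer loop
vertex -0.067 -1.798 0.4
vertex -0.156 -2.27 -0.24
vertex -0.601 -2.394 0.414
endloop
endfacet
facet normal 0.082 -0.050 0.995
outer loop
vertex -0.067 -1.798 0.4
vertex -0.601 -2.394 0.414
vertex 0.816 -3.13 0.26
endloop
endfacet
facet normal -0.699 0.619 -0.358
outer loop
vertex -0.601 -2.394 0.414
vertex -0.156 -2.27 -0.24
vertex -0.69 -2.865 -0.226
endloop
endfacet
facet normal -0.321 -0.741 0.590
outer loop
vertex -0.601 -2.394 0.414
vertex -0.69 -2.865 -0.226
vertex 0.816 -3.13 0.26
endloop
endfacet
facet normal -0.699 0.618 -0.360
outer loop
vertex -0.69 -2.865 -0.226
vertex -0.156 -2.27 -0.24
vertex -0.244 -2.742 -0.88
endloop
endfacet
facet normal -0.091 -0.966 -0.244
outer loop
vertex -0.69 -2.865 -0.226
vertex -0.244 -2.742 -0.88
vertex 0.816 -3.13 0.26
endloop
endfacet
facet normal -0.699 0.618 -0.360
outer loop
vertex -0.244 -2.742 -0.88
vertex -0.156 -2.27 -0.24
vertex 0.29 -2.146 -0.893
endloop
endfacet
facet normal 0.542 -0.501 -0.675
outer loop
vertex -0.244 -2.742 -0.88
vertex 0.29 -2.146 -0.893
vertex 0.816 -3.13 0.26
endloop
endfacet

endsolid


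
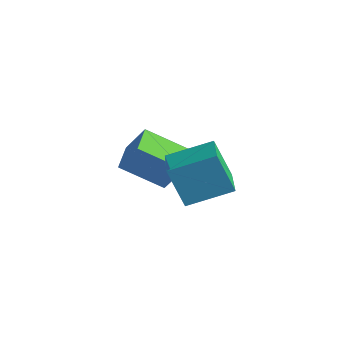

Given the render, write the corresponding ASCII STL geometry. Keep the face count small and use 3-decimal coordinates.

solid 
facet normal -0.522 -0.772 -0.362
outer loop
vertex -0.033 -1.588 1.052
vertex -1.24 -0.672 0.839
vertex 0.398 -1.304 -0.174
endloop
endfacet
facet normal 0.789 -0.599 0.138
outer loop
vertex 1.14 -0.208 0.341
vertex -0.033 -1.588 1.052
vertex 0.398 -1.304 -0.174
endloop
endfacet
facet normal -0.522 -0.772 -0.363
outer loop
vertex 0.398 -1.304 -0.174
vertex -1.24 -0.672 0.839
vertex -0.808 -0.388 -0.387
endloop
endfacet
facet normal 0.325 0.213 -0.921
outer loop
vertex -0.808 -0.388 -0.387
vertex 1.14 -0.208 0.341
vertex 0.398 -1.304 -0.174
endloop
endfacet
facet normal -0.325 -0.213 0.922
outer loop
vertex -0.033 -1.588 1.052
vertex -0.498 0.424 1.354
vertex -1.24 -0.672 0.839
endloop
endfacet
facet normal 0.789 -0.599 0.139
outer loop
vertex 0.708 -0.492 1.567
vertex -0.033 -1.588 1.052
vertex 1.14 -0.208 0.341
endloop
endfacet
facet normal -0.325 -0.213 0.921
outer loop
vertex 0.708 -0.492 1.567
vertex -0.498 0.424 1.354
vertex -0.033 -1.588 1.052
endloop
endfacet
facet normal -0.788 0.599 -0.139
outer loop
vertex -1.24 -0.672 0.839
vertex -0.498 0.424 1.354
vertex -0.808 -0.388 -0.387
endloop
endfacet
facet normal 0.325 0.213 -0.921
outer loop
vertex -0.067 0.708 0.128
vertex 1.14 -0.208 0.341
vertex -0.808 -0.388 -0.387
endloop
endfacet
facet normal -0.789 0.599 -0.139
outer loop
vertex -0.808 -0.388 -0.387
vertex -0.498 0.424 1.354
vertex -0.067 0.708 0.128
endloop
endfacet
facet normal 0.522 0.772 0.363
outer loop
vertex -0.067 0.708 0.128
vertex 0.708 -0.492 1.567
vertex 1.14 -0.208 0.341
endloop
endfacet
facet normal 0.522 0.772 0.362
outer loop
vertex -0.498 0.424 1.354
vertex 0.708 -0.492 1.567
vertex -0.067 0.708 0.128
endloop
endfacet
facet normal -0.633 0.742 0.221
outer loop
vertex -2.829 -0.106 1.052
vertex -1.986 0.849 0.259
vertex -3.41 -0.335 0.159
endloop
endfacet
facet normal -0.562 -0.637 0.529
outer loop
vertex -2.734 -1.129 -0.079
vertex -2.829 -0.106 1.052
vertex -3.41 -0.335 0.159
endloop
endfacet
facet normal -0.633 0.742 0.222
outer loop
vertex -3.41 -0.335 0.159
vertex -1.986 0.849 0.259
vertex -2.568 0.62 -0.634
endloop
endfacet
facet normal -0.534 -0.209 -0.819
outer loop
vertex -2.568 0.62 -0.634
vertex -2.734 -1.129 -0.079
vertex -3.41 -0.335 0.159
endloop
endfacet
facet normal 0.534 0.209 0.819
outer loop
vertex -2.829 -0.106 1.052
vertex -1.31 0.055 0.021
vertex -1.986 0.849 0.259
endloop
endfacet
facet normal -0.561 -0.637 0.529
outer loop
vertex -2.152 -0.9 0.814
vertex -2.829 -0.106 1.052
vertex -2.734 -1.129 -0.079
endloop
endfacet
facet normal 0.534 0.210 0.819
outer loop
vertex -2.152 -0.9 0.814
vertex -1.31 0.055 0.021
vertex -2.829 -0.106 1.052
endloop
endfacet
facet normal 0.561 0.636 -0.529
outer loop
vertex -1.986 0.849 0.259
vertex -1.31 0.055 0.021
vertex -2.568 0.62 -0.634
endloop
endfacet
facet normal -0.534 -0.209 -0.819
outer loop
vertex -1.891 -0.174 -0.872
vertex -2.734 -1.129 -0.079
vertex -2.568 0.62 -0.634
endloop
endfacet
facet normal 0.561 0.637 -0.528
outer loop
vertex -2.568 0.62 -0.634
vertex -1.31 0.055 0.021
vertex -1.891 -0.174 -0.872
endloop
endfacet
facet normal 0.632 -0.742 -0.222
outer loop
vertex -1.891 -0.174 -0.872
vertex -2.152 -0.9 0.814
vertex -2.734 -1.129 -0.079
endloop
endfacet
facet normal 0.633 -0.742 -0.221
outer loop
vertex -1.31 0.055 0.021
vertex -2.152 -0.9 0.814
vertex -1.891 -0.174 -0.872
endloop
endfacet

endsolid


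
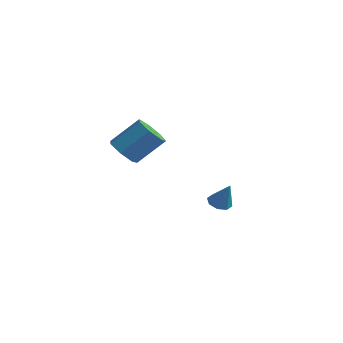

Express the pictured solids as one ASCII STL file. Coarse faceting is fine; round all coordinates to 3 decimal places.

solid 
facet normal -0.443 0.018 -0.896
outer loop
vertex -0.649 1.221 -3.819
vertex -1.127 1.351 -3.58
vertex -0.703 1.637 -3.784
endloop
endfacet
facet normal 0.989 0.134 -0.066
outer loop
vertex -0.649 1.221 -3.819
vertex -0.703 1.637 -3.784
vertex -0.573 1.329 -2.46
endloop
endfacet
facet normal -0.443 0.018 -0.896
outer loop
vertex -0.703 1.637 -3.784
vertex -1.127 1.351 -3.58
vertex -1.006 1.886 -3.629
endloop
endfacet
facet normal 0.663 0.741 0.107
outer loop
vertex -0.703 1.637 -3.784
vertex -1.006 1.886 -3.629
vertex -0.573 1.329 -2.46
endloop
endfacet
facet normal -0.443 0.018 -0.896
outer loop
vertex -1.006 1.886 -3.629
vertex -1.127 1.351 -3.58
vertex -1.379 1.821 -3.446
endloop
endfacet
facet normal 0.046 0.908 0.416
outer loop
vertex -1.006 1.886 -3.629
vertex -1.379 1.821 -3.446
vertex -0.573 1.329 -2.46
endloop
endfacet
facet normal -0.441 0.019 -0.897
outer loop
vertex -1.379 1.821 -3.446
vertex -1.127 1.351 -3.58
vertex -1.605 1.482 -3.342
endloop
endfacet
facet normal -0.499 0.540 0.678
outer loop
vertex -1.379 1.821 -3.446
vertex -1.605 1.482 -3.342
vertex -0.573 1.329 -2.46
endloop
endfacet
facet normal -0.442 0.017 -0.897
outer loop
vertex -1.605 1.482 -3.342
vertex -1.127 1.351 -3.58
vertex -1.55 1.066 -3.377
endloop
endfacet
facet normal -0.655 -0.149 0.741
outer loop
vertex -1.605 1.482 -3.342
vertex -1.55 1.066 -3.377
vertex -0.573 1.329 -2.46
endloop
endfacet
facet normal -0.442 0.018 -0.897
outer loop
vertex -1.55 1.066 -3.377
vertex -1.127 1.351 -3.58
vertex -1.248 0.817 -3.531
endloop
endfacet
facet normal -0.331 -0.753 0.569
outer loop
vertex -1.55 1.066 -3.377
vertex -1.248 0.817 -3.531
vertex -0.573 1.329 -2.46
endloop
endfacet
facet normal -0.442 0.018 -0.897
outer loop
vertex -1.248 0.817 -3.531
vertex -1.127 1.351 -3.58
vertex -0.874 0.881 -3.714
endloop
endfacet
facet normal 0.285 -0.922 0.261
outer loop
vertex -1.248 0.817 -3.531
vertex -0.874 0.881 -3.714
vertex -0.573 1.329 -2.46
endloop
endfacet
facet normal -0.444 0.017 -0.896
outer loop
vertex -0.874 0.881 -3.714
vertex -1.127 1.351 -3.58
vertex -0.649 1.221 -3.819
endloop
endfacet
facet normal 0.834 -0.552 -0.003
outer loop
vertex -0.874 0.881 -3.714
vertex -0.649 1.221 -3.819
vertex -0.573 1.329 -2.46
endloop
endfacet
facet normal -0.440 -0.584 -0.683
outer loop
vertex -1.043 -3.789 0.489
vertex -1.497 -4.066 1.018
vertex -1.603 -3.469 0.576
endloop
endfacet
facet normal 0.258 0.646 -0.718
outer loop
vertex -1.043 -3.789 0.489
vertex -1.603 -3.469 0.576
vertex -0.37 -2.897 1.533
endloop
endfacet
facet normal 0.257 0.647 -0.718
outer loop
vertex -0.37 -2.897 1.533
vertex -1.603 -3.469 0.576
vertex -0.93 -2.577 1.621
endloop
endfacet
facet normal 0.440 0.583 0.683
outer loop
vertex -0.37 -2.897 1.533
vertex -0.93 -2.577 1.621
vertex -0.823 -3.174 2.062
endloop
endfacet
facet normal -0.439 -0.584 -0.683
outer loop
vertex -1.603 -3.469 0.576
vertex -1.497 -4.066 1.018
vertex -2.083 -3.599 0.996
endloop
endfacet
facet normal -0.513 0.788 -0.342
outer loop
vertex -1.603 -3.469 0.576
vertex -2.083 -3.599 0.996
vertex -0.93 -2.577 1.621
endloop
endfacet
facet normal -0.512 0.787 -0.343
outer loop
vertex -0.93 -2.577 1.621
vertex -2.083 -3.599 0.996
vertex -1.41 -2.706 2.041
endloop
endfacet
facet normal 0.441 0.583 0.683
outer loop
vertex -0.93 -2.577 1.621
vertex -1.41 -2.706 2.041
vertex -0.823 -3.174 2.062
endloop
endfacet
facet normal -0.440 -0.584 -0.682
outer loop
vertex -2.083 -3.599 0.996
vertex -1.497 -4.066 1.018
vertex -2.121 -4.08 1.432
endloop
endfacet
facet normal -0.896 0.335 0.291
outer loop
vertex -2.083 -3.599 0.996
vertex -2.121 -4.08 1.432
vertex -1.41 -2.706 2.041
endloop
endfacet
facet normal -0.896 0.334 0.292
outer loop
vertex -1.41 -2.706 2.041
vertex -2.121 -4.08 1.432
vertex -1.448 -3.188 2.477
endloop
endfacet
facet normal 0.440 0.583 0.683
outer loop
vertex -1.41 -2.706 2.041
vertex -1.448 -3.188 2.477
vertex -0.823 -3.174 2.062
endloop
endfacet
facet normal -0.440 -0.583 -0.683
outer loop
vertex -2.121 -4.08 1.432
vertex -1.497 -4.066 1.018
vertex -1.689 -4.551 1.556
endloop
endfacet
facet normal -0.605 -0.369 0.705
outer loop
vertex -2.121 -4.08 1.432
vertex -1.689 -4.551 1.556
vertex -1.448 -3.188 2.477
endloop
endfacet
facet normal -0.605 -0.369 0.705
outer loop
vertex -1.448 -3.188 2.477
vertex -1.689 -4.551 1.556
vertex -1.016 -3.659 2.601
endloop
endfacet
facet normal 0.440 0.583 0.683
outer loop
vertex -1.448 -3.188 2.477
vertex -1.016 -3.659 2.601
vertex -0.823 -3.174 2.062
endloop
endfacet
facet normal -0.440 -0.583 -0.683
outer loop
vertex -1.689 -4.551 1.556
vertex -1.497 -4.066 1.018
vertex -1.112 -4.657 1.275
endloop
endfacet
facet normal 0.141 -0.796 0.589
outer loop
vertex -1.689 -4.551 1.556
vertex -1.112 -4.657 1.275
vertex -1.016 -3.659 2.601
endloop
endfacet
facet normal 0.143 -0.796 0.589
outer loop
vertex -1.016 -3.659 2.601
vertex -1.112 -4.657 1.275
vertex -0.439 -3.764 2.319
endloop
endfacet
facet normal 0.440 0.584 0.683
outer loop
vertex -1.016 -3.659 2.601
vertex -0.439 -3.764 2.319
vertex -0.823 -3.174 2.062
endloop
endfacet
facet normal -0.440 -0.584 -0.682
outer loop
vertex -1.112 -4.657 1.275
vertex -1.497 -4.066 1.018
vertex -0.825 -4.318 0.8
endloop
endfacet
facet normal 0.782 -0.623 0.028
outer loop
vertex -1.112 -4.657 1.275
vertex -0.825 -4.318 0.8
vertex -0.439 -3.764 2.319
endloop
endfacet
facet normal 0.781 -0.623 0.029
outer loop
vertex -0.439 -3.764 2.319
vertex -0.825 -4.318 0.8
vertex -0.151 -3.425 1.844
endloop
endfacet
facet normal 0.439 0.584 0.683
outer loop
vertex -0.439 -3.764 2.319
vertex -0.151 -3.425 1.844
vertex -0.823 -3.174 2.062
endloop
endfacet
facet normal -0.440 -0.583 -0.683
outer loop
vertex -0.825 -4.318 0.8
vertex -1.497 -4.066 1.018
vertex -1.043 -3.789 0.489
endloop
endfacet
facet normal 0.833 0.018 -0.553
outer loop
vertex -0.825 -4.318 0.8
vertex -1.043 -3.789 0.489
vertex -0.151 -3.425 1.844
endloop
endfacet
facet normal 0.833 0.019 -0.553
outer loop
vertex -0.151 -3.425 1.844
vertex -1.043 -3.789 0.489
vertex -0.37 -2.897 1.533
endloop
endfacet
facet normal 0.440 0.584 0.682
outer loop
vertex -0.151 -3.425 1.844
vertex -0.37 -2.897 1.533
vertex -0.823 -3.174 2.062
endloop
endfacet

endsolid


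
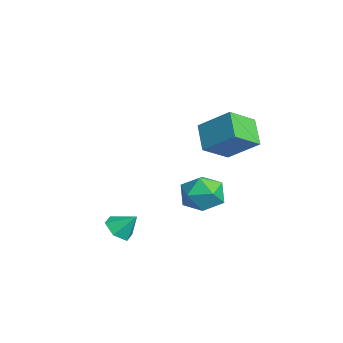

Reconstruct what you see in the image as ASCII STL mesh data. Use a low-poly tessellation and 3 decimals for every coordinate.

solid 
facet normal -0.326 -0.622 -0.712
outer loop
vertex 3.861 -2.817 -3.986
vertex 3.277 -3.067 -3.5
vertex 3.153 -2.445 -3.987
endloop
endfacet
facet normal 0.451 0.858 -0.246
outer loop
vertex 3.861 -2.817 -3.986
vertex 3.153 -2.445 -3.987
vertex 3.663 -2.333 -2.66
endloop
endfacet
facet normal -0.327 -0.622 -0.711
outer loop
vertex 3.153 -2.445 -3.987
vertex 3.277 -3.067 -3.5
vertex 2.569 -2.695 -3.5
endloop
endfacet
facet normal -0.353 0.934 0.057
outer loop
vertex 3.153 -2.445 -3.987
vertex 2.569 -2.695 -3.5
vertex 3.663 -2.333 -2.66
endloop
endfacet
facet normal -0.327 -0.622 -0.711
outer loop
vertex 2.569 -2.695 -3.5
vertex 3.277 -3.067 -3.5
vertex 2.694 -3.317 -3.013
endloop
endfacet
facet normal -0.638 0.391 0.663
outer loop
vertex 2.569 -2.695 -3.5
vertex 2.694 -3.317 -3.013
vertex 3.663 -2.333 -2.66
endloop
endfacet
facet normal -0.327 -0.622 -0.711
outer loop
vertex 2.694 -3.317 -3.013
vertex 3.277 -3.067 -3.5
vertex 3.402 -3.689 -3.013
endloop
endfacet
facet normal -0.120 -0.228 0.966
outer loop
vertex 2.694 -3.317 -3.013
vertex 3.402 -3.689 -3.013
vertex 3.663 -2.333 -2.66
endloop
endfacet
facet normal -0.327 -0.622 -0.711
outer loop
vertex 3.402 -3.689 -3.013
vertex 3.277 -3.067 -3.5
vertex 3.985 -3.439 -3.5
endloop
endfacet
facet normal 0.684 -0.304 0.663
outer loop
vertex 3.402 -3.689 -3.013
vertex 3.985 -3.439 -3.5
vertex 3.663 -2.333 -2.66
endloop
endfacet
facet normal -0.327 -0.622 -0.712
outer loop
vertex 3.985 -3.439 -3.5
vertex 3.277 -3.067 -3.5
vertex 3.861 -2.817 -3.986
endloop
endfacet
facet normal 0.969 0.238 0.058
outer loop
vertex 3.985 -3.439 -3.5
vertex 3.861 -2.817 -3.986
vertex 3.663 -2.333 -2.66
endloop
endfacet
facet normal -0.951 0.309 -0.022
outer loop
vertex 0.484 2.042 -3.122
vertex 0.132 0.95 -3.259
vertex 0.251 1.39 -2.196
endloop
endfacet
facet normal -0.552 0.741 0.383
outer loop
vertex 0.484 2.042 -3.122
vertex 0.251 1.39 -2.196
vertex 1.178 2.081 -2.197
endloop
endfacet
facet normal -0.025 0.999 -0.023
outer loop
vertex 0.484 2.042 -3.122
vertex 1.178 2.081 -2.197
vertex 1.632 2.068 -3.261
endloop
endfacet
facet normal -0.099 0.728 -0.678
outer loop
vertex 0.484 2.042 -3.122
vertex 1.632 2.068 -3.261
vertex 0.985 1.369 -3.917
endloop
endfacet
facet normal -0.671 0.301 -0.678
outer loop
vertex 0.484 2.042 -3.122
vertex 0.985 1.369 -3.917
vertex 0.132 0.95 -3.259
endloop
endfacet
facet normal -0.258 0.347 0.902
outer loop
vertex 1.178 2.081 -2.197
vertex 0.251 1.39 -2.196
vertex 1.255 1.011 -1.763
endloop
endfacet
facet normal -0.904 -0.350 0.246
outer loop
vertex 0.251 1.39 -2.196
vertex 0.132 0.95 -3.259
vertex 0.608 0.312 -2.419
endloop
endfacet
facet normal -0.451 -0.363 -0.815
outer loop
vertex 0.132 0.95 -3.259
vertex 0.985 1.369 -3.917
vertex 1.062 0.299 -3.483
endloop
endfacet
facet normal 0.476 0.326 -0.817
outer loop
vertex 0.985 1.369 -3.917
vertex 1.632 2.068 -3.261
vertex 1.989 0.99 -3.484
endloop
endfacet
facet normal 0.595 0.766 0.244
outer loop
vertex 1.632 2.068 -3.261
vertex 1.178 2.081 -2.197
vertex 2.108 1.43 -2.421
endloop
endfacet
facet normal 0.099 -0.728 0.678
outer loop
vertex 1.756 0.338 -2.558
vertex 1.255 1.011 -1.763
vertex 0.608 0.312 -2.419
endloop
endfacet
facet normal 0.025 -0.999 0.023
outer loop
vertex 1.756 0.338 -2.558
vertex 0.608 0.312 -2.419
vertex 1.062 0.299 -3.483
endloop
endfacet
facet normal 0.552 -0.741 -0.383
outer loop
vertex 1.756 0.338 -2.558
vertex 1.062 0.299 -3.483
vertex 1.989 0.99 -3.484
endloop
endfacet
facet normal 0.951 -0.309 0.022
outer loop
vertex 1.756 0.338 -2.558
vertex 1.989 0.99 -3.484
vertex 2.108 1.43 -2.421
endloop
endfacet
facet normal 0.671 -0.301 0.678
outer loop
vertex 1.756 0.338 -2.558
vertex 2.108 1.43 -2.421
vertex 1.255 1.011 -1.763
endloop
endfacet
facet normal -0.476 -0.326 0.817
outer loop
vertex 0.608 0.312 -2.419
vertex 1.255 1.011 -1.763
vertex 0.251 1.39 -2.196
endloop
endfacet
facet normal -0.595 -0.766 -0.244
outer loop
vertex 1.062 0.299 -3.483
vertex 0.608 0.312 -2.419
vertex 0.132 0.95 -3.259
endloop
endfacet
facet normal 0.258 -0.347 -0.902
outer loop
vertex 1.989 0.99 -3.484
vertex 1.062 0.299 -3.483
vertex 0.985 1.369 -3.917
endloop
endfacet
facet normal 0.904 0.350 -0.246
outer loop
vertex 2.108 1.43 -2.421
vertex 1.989 0.99 -3.484
vertex 1.632 2.068 -3.261
endloop
endfacet
facet normal 0.451 0.363 0.815
outer loop
vertex 1.255 1.011 -1.763
vertex 2.108 1.43 -2.421
vertex 1.178 2.081 -2.197
endloop
endfacet
facet normal -0.775 0.050 0.630
outer loop
vertex 3.823 1.7 3.304
vertex 3.228 2.981 2.471
vertex 2.855 0.536 2.207
endloop
endfacet
facet normal 0.363 -0.781 0.508
outer loop
vertex 4.032 0.459 1.249
vertex 3.823 1.7 3.304
vertex 2.855 0.536 2.207
endloop
endfacet
facet normal -0.774 0.050 0.631
outer loop
vertex 2.855 0.536 2.207
vertex 3.228 2.981 2.471
vertex 2.259 1.817 1.374
endloop
endfacet
facet normal -0.518 -0.622 -0.587
outer loop
vertex 2.259 1.817 1.374
vertex 4.032 0.459 1.249
vertex 2.855 0.536 2.207
endloop
endfacet
facet normal 0.518 0.622 0.587
outer loop
vertex 3.823 1.7 3.304
vertex 4.405 2.904 1.513
vertex 3.228 2.981 2.471
endloop
endfacet
facet normal 0.363 -0.781 0.509
outer loop
vertex 5.001 1.623 2.346
vertex 3.823 1.7 3.304
vertex 4.032 0.459 1.249
endloop
endfacet
facet normal 0.518 0.623 0.587
outer loop
vertex 5.001 1.623 2.346
vertex 4.405 2.904 1.513
vertex 3.823 1.7 3.304
endloop
endfacet
facet normal -0.363 0.781 -0.508
outer loop
vertex 3.228 2.981 2.471
vertex 4.405 2.904 1.513
vertex 2.259 1.817 1.374
endloop
endfacet
facet normal -0.518 -0.622 -0.587
outer loop
vertex 3.437 1.74 0.416
vertex 4.032 0.459 1.249
vertex 2.259 1.817 1.374
endloop
endfacet
facet normal -0.363 0.781 -0.509
outer loop
vertex 2.259 1.817 1.374
vertex 4.405 2.904 1.513
vertex 3.437 1.74 0.416
endloop
endfacet
facet normal 0.774 -0.050 -0.631
outer loop
vertex 3.437 1.74 0.416
vertex 5.001 1.623 2.346
vertex 4.032 0.459 1.249
endloop
endfacet
facet normal 0.774 -0.050 -0.631
outer loop
vertex 4.405 2.904 1.513
vertex 5.001 1.623 2.346
vertex 3.437 1.74 0.416
endloop
endfacet

endsolid


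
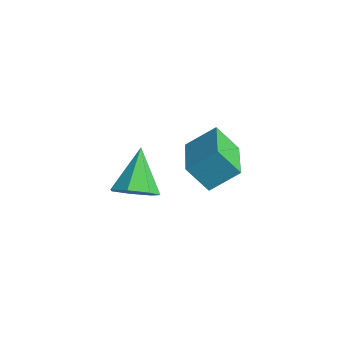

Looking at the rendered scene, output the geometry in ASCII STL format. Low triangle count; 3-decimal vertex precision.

solid 
facet normal 0.530 -0.493 -0.690
outer loop
vertex 3.883 -3.654 0.87
vertex 3.523 -3.139 0.225
vertex 4.274 -2.999 0.702
endloop
endfacet
facet normal 0.421 -0.019 0.907
outer loop
vertex 3.883 -3.654 0.87
vertex 4.274 -2.999 0.702
vertex 2.517 -2.201 1.535
endloop
endfacet
facet normal 0.530 -0.495 -0.689
outer loop
vertex 4.274 -2.999 0.702
vertex 3.523 -3.139 0.225
vertex 4.1 -2.45 0.174
endloop
endfacet
facet normal 0.544 0.665 0.512
outer loop
vertex 4.274 -2.999 0.702
vertex 4.1 -2.45 0.174
vertex 2.517 -2.201 1.535
endloop
endfacet
facet normal 0.530 -0.495 -0.689
outer loop
vertex 4.1 -2.45 0.174
vertex 3.523 -3.139 0.225
vertex 3.492 -2.42 -0.315
endloop
endfacet
facet normal 0.101 0.993 -0.064
outer loop
vertex 4.1 -2.45 0.174
vertex 3.492 -2.42 -0.315
vertex 2.517 -2.201 1.535
endloop
endfacet
facet normal 0.530 -0.495 -0.689
outer loop
vertex 3.492 -2.42 -0.315
vertex 3.523 -3.139 0.225
vertex 2.907 -2.932 -0.397
endloop
endfacet
facet normal -0.575 0.720 -0.388
outer loop
vertex 3.492 -2.42 -0.315
vertex 2.907 -2.932 -0.397
vertex 2.517 -2.201 1.535
endloop
endfacet
facet normal 0.530 -0.494 -0.689
outer loop
vertex 2.907 -2.932 -0.397
vertex 3.523 -3.139 0.225
vertex 2.787 -3.6 -0.011
endloop
endfacet
facet normal -0.975 0.050 -0.216
outer loop
vertex 2.907 -2.932 -0.397
vertex 2.787 -3.6 -0.011
vertex 2.517 -2.201 1.535
endloop
endfacet
facet normal 0.530 -0.494 -0.689
outer loop
vertex 2.787 -3.6 -0.011
vertex 3.523 -3.139 0.225
vertex 3.221 -3.921 0.553
endloop
endfacet
facet normal -0.797 -0.510 0.323
outer loop
vertex 2.787 -3.6 -0.011
vertex 3.221 -3.921 0.553
vertex 2.517 -2.201 1.535
endloop
endfacet
facet normal 0.529 -0.494 -0.690
outer loop
vertex 3.221 -3.921 0.553
vertex 3.523 -3.139 0.225
vertex 3.883 -3.654 0.87
endloop
endfacet
facet normal -0.175 -0.541 0.822
outer loop
vertex 3.221 -3.921 0.553
vertex 3.883 -3.654 0.87
vertex 2.517 -2.201 1.535
endloop
endfacet
facet normal -0.816 0.550 -0.176
outer loop
vertex 1.427 0.412 -0.306
vertex 1.926 1.431 0.563
vertex 2.048 0.999 -1.351
endloop
endfacet
facet normal -0.349 -0.713 -0.608
outer loop
vertex 3.754 -0.151 -0.983
vertex 1.427 0.412 -0.306
vertex 2.048 0.999 -1.351
endloop
endfacet
facet normal -0.816 0.550 -0.176
outer loop
vertex 2.048 0.999 -1.351
vertex 1.926 1.431 0.563
vertex 2.547 2.018 -0.482
endloop
endfacet
facet normal 0.460 0.435 -0.774
outer loop
vertex 2.547 2.018 -0.482
vertex 3.754 -0.151 -0.983
vertex 2.048 0.999 -1.351
endloop
endfacet
facet normal -0.460 -0.435 0.774
outer loop
vertex 1.427 0.412 -0.306
vertex 3.632 0.281 0.931
vertex 1.926 1.431 0.563
endloop
endfacet
facet normal -0.349 -0.713 -0.608
outer loop
vertex 3.133 -0.738 0.062
vertex 1.427 0.412 -0.306
vertex 3.754 -0.151 -0.983
endloop
endfacet
facet normal -0.460 -0.435 0.774
outer loop
vertex 3.133 -0.738 0.062
vertex 3.632 0.281 0.931
vertex 1.427 0.412 -0.306
endloop
endfacet
facet normal 0.349 0.713 0.608
outer loop
vertex 1.926 1.431 0.563
vertex 3.632 0.281 0.931
vertex 2.547 2.018 -0.482
endloop
endfacet
facet normal 0.460 0.435 -0.774
outer loop
vertex 4.253 0.868 -0.114
vertex 3.754 -0.151 -0.983
vertex 2.547 2.018 -0.482
endloop
endfacet
facet normal 0.349 0.713 0.608
outer loop
vertex 2.547 2.018 -0.482
vertex 3.632 0.281 0.931
vertex 4.253 0.868 -0.114
endloop
endfacet
facet normal 0.816 -0.550 0.176
outer loop
vertex 4.253 0.868 -0.114
vertex 3.133 -0.738 0.062
vertex 3.754 -0.151 -0.983
endloop
endfacet
facet normal 0.816 -0.550 0.176
outer loop
vertex 3.632 0.281 0.931
vertex 3.133 -0.738 0.062
vertex 4.253 0.868 -0.114
endloop
endfacet

endsolid


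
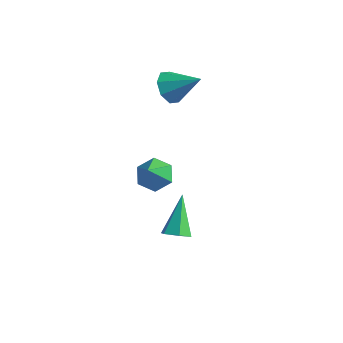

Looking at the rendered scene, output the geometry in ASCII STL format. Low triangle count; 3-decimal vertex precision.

solid 
facet normal 0.307 -0.647 -0.698
outer loop
vertex 4.215 -2.814 0.363
vertex 3.884 -2.546 -0.031
vertex 4.432 -2.375 0.052
endloop
endfacet
facet normal 0.754 0.088 0.651
outer loop
vertex 4.215 -2.814 0.363
vertex 4.432 -2.375 0.052
vertex 3.356 -1.434 1.171
endloop
endfacet
facet normal 0.307 -0.646 -0.699
outer loop
vertex 4.432 -2.375 0.052
vertex 3.884 -2.546 -0.031
vertex 4.101 -2.107 -0.341
endloop
endfacet
facet normal 0.645 0.764 -0.022
outer loop
vertex 4.432 -2.375 0.052
vertex 4.101 -2.107 -0.341
vertex 3.356 -1.434 1.171
endloop
endfacet
facet normal 0.307 -0.646 -0.699
outer loop
vertex 4.101 -2.107 -0.341
vertex 3.884 -2.546 -0.031
vertex 3.553 -2.278 -0.424
endloop
endfacet
facet normal -0.195 0.857 -0.477
outer loop
vertex 4.101 -2.107 -0.341
vertex 3.553 -2.278 -0.424
vertex 3.356 -1.434 1.171
endloop
endfacet
facet normal 0.307 -0.646 -0.699
outer loop
vertex 3.553 -2.278 -0.424
vertex 3.884 -2.546 -0.031
vertex 3.336 -2.717 -0.114
endloop
endfacet
facet normal -0.926 0.274 -0.260
outer loop
vertex 3.553 -2.278 -0.424
vertex 3.336 -2.717 -0.114
vertex 3.356 -1.434 1.171
endloop
endfacet
facet normal 0.307 -0.647 -0.698
outer loop
vertex 3.336 -2.717 -0.114
vertex 3.884 -2.546 -0.031
vertex 3.667 -2.985 0.28
endloop
endfacet
facet normal -0.817 -0.401 0.414
outer loop
vertex 3.336 -2.717 -0.114
vertex 3.667 -2.985 0.28
vertex 3.356 -1.434 1.171
endloop
endfacet
facet normal 0.307 -0.647 -0.698
outer loop
vertex 3.667 -2.985 0.28
vertex 3.884 -2.546 -0.031
vertex 4.215 -2.814 0.363
endloop
endfacet
facet normal 0.023 -0.495 0.869
outer loop
vertex 3.667 -2.985 0.28
vertex 4.215 -2.814 0.363
vertex 3.356 -1.434 1.171
endloop
endfacet
facet normal -0.782 -0.261 -0.566
outer loop
vertex 0.354 2.478 2.028
vertex -0.114 2.533 2.65
vertex 0.124 3.025 2.094
endloop
endfacet
facet normal 0.778 0.387 -0.495
outer loop
vertex 0.354 2.478 2.028
vertex 0.124 3.025 2.094
vertex 1.074 2.927 3.51
endloop
endfacet
facet normal -0.782 -0.261 -0.566
outer loop
vertex 0.124 3.025 2.094
vertex -0.114 2.533 2.65
vertex -0.245 3.284 2.485
endloop
endfacet
facet normal 0.404 0.891 -0.209
outer loop
vertex 0.124 3.025 2.094
vertex -0.245 3.284 2.485
vertex 1.074 2.927 3.51
endloop
endfacet
facet normal -0.782 -0.261 -0.567
outer loop
vertex -0.245 3.284 2.485
vertex -0.114 2.533 2.65
vertex -0.538 3.102 2.973
endloop
endfacet
facet normal -0.012 0.939 0.343
outer loop
vertex -0.245 3.284 2.485
vertex -0.538 3.102 2.973
vertex 1.074 2.927 3.51
endloop
endfacet
facet normal -0.781 -0.260 -0.567
outer loop
vertex -0.538 3.102 2.973
vertex -0.114 2.533 2.65
vertex -0.583 2.587 3.271
endloop
endfacet
facet normal -0.224 0.503 0.835
outer loop
vertex -0.538 3.102 2.973
vertex -0.583 2.587 3.271
vertex 1.074 2.927 3.51
endloop
endfacet
facet normal -0.781 -0.260 -0.567
outer loop
vertex -0.583 2.587 3.271
vertex -0.114 2.533 2.65
vertex -0.353 2.04 3.205
endloop
endfacet
facet normal -0.108 -0.164 0.981
outer loop
vertex -0.583 2.587 3.271
vertex -0.353 2.04 3.205
vertex 1.074 2.927 3.51
endloop
endfacet
facet normal -0.782 -0.259 -0.567
outer loop
vertex -0.353 2.04 3.205
vertex -0.114 2.533 2.65
vertex 0.016 1.781 2.814
endloop
endfacet
facet normal 0.267 -0.668 0.694
outer loop
vertex -0.353 2.04 3.205
vertex 0.016 1.781 2.814
vertex 1.074 2.927 3.51
endloop
endfacet
facet normal -0.782 -0.259 -0.566
outer loop
vertex 0.016 1.781 2.814
vertex -0.114 2.533 2.65
vertex 0.309 1.963 2.326
endloop
endfacet
facet normal 0.683 -0.717 0.143
outer loop
vertex 0.016 1.781 2.814
vertex 0.309 1.963 2.326
vertex 1.074 2.927 3.51
endloop
endfacet
facet normal -0.783 -0.259 -0.566
outer loop
vertex 0.309 1.963 2.326
vertex -0.114 2.533 2.65
vertex 0.354 2.478 2.028
endloop
endfacet
facet normal 0.894 -0.280 -0.349
outer loop
vertex 0.309 1.963 2.326
vertex 0.354 2.478 2.028
vertex 1.074 2.927 3.51
endloop
endfacet
facet normal -0.212 0.576 -0.790
outer loop
vertex 0.563 0.648 -2.091
vertex 0.172 1.139 -1.628
vertex 0.934 1.246 -1.755
endloop
endfacet
facet normal 0.865 -0.496 -0.072
outer loop
vertex 0.563 0.648 -2.091
vertex 0.934 1.246 -1.755
vertex 0.488 0.281 -0.452
endloop
endfacet
facet normal -0.212 0.576 -0.790
outer loop
vertex 0.934 1.246 -1.755
vertex 0.172 1.139 -1.628
vertex 0.544 1.737 -1.292
endloop
endfacet
facet normal 0.852 0.237 0.467
outer loop
vertex 0.934 1.246 -1.755
vertex 0.544 1.737 -1.292
vertex 0.488 0.281 -0.452
endloop
endfacet
facet normal -0.212 0.576 -0.790
outer loop
vertex 0.544 1.737 -1.292
vertex 0.172 1.139 -1.628
vertex -0.218 1.63 -1.165
endloop
endfacet
facet normal 0.074 0.496 0.865
outer loop
vertex 0.544 1.737 -1.292
vertex -0.218 1.63 -1.165
vertex 0.488 0.281 -0.452
endloop
endfacet
facet normal -0.212 0.576 -0.789
outer loop
vertex -0.218 1.63 -1.165
vertex 0.172 1.139 -1.628
vertex -0.59 1.033 -1.501
endloop
endfacet
facet normal -0.689 0.022 0.724
outer loop
vertex -0.218 1.63 -1.165
vertex -0.59 1.033 -1.501
vertex 0.488 0.281 -0.452
endloop
endfacet
facet normal -0.212 0.577 -0.789
outer loop
vertex -0.59 1.033 -1.501
vertex 0.172 1.139 -1.628
vertex -0.2 0.542 -1.965
endloop
endfacet
facet normal -0.677 -0.712 0.185
outer loop
vertex -0.59 1.033 -1.501
vertex -0.2 0.542 -1.965
vertex 0.488 0.281 -0.452
endloop
endfacet
facet normal -0.210 0.577 -0.789
outer loop
vertex -0.2 0.542 -1.965
vertex 0.172 1.139 -1.628
vertex 0.563 0.648 -2.091
endloop
endfacet
facet normal 0.100 -0.972 -0.213
outer loop
vertex -0.2 0.542 -1.965
vertex 0.563 0.648 -2.091
vertex 0.488 0.281 -0.452
endloop
endfacet

endsolid


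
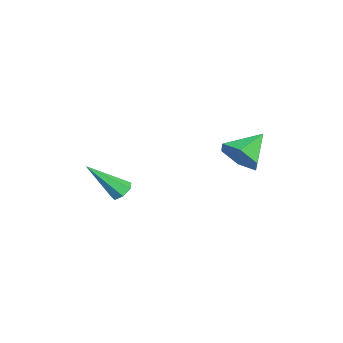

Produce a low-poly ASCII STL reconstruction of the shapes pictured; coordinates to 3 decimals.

solid 
facet normal -0.160 0.664 -0.731
outer loop
vertex 2.443 -2.825 -1.426
vertex 1.879 -2.963 -1.428
vertex 2.151 -2.555 -1.117
endloop
endfacet
facet normal 0.814 0.349 0.465
outer loop
vertex 2.443 -2.825 -1.426
vertex 2.151 -2.555 -1.117
vertex 2.221 -4.377 0.128
endloop
endfacet
facet normal -0.161 0.664 -0.730
outer loop
vertex 2.151 -2.555 -1.117
vertex 1.879 -2.963 -1.428
vertex 1.655 -2.593 -1.042
endloop
endfacet
facet normal 0.081 0.564 0.821
outer loop
vertex 2.151 -2.555 -1.117
vertex 1.655 -2.593 -1.042
vertex 2.221 -4.377 0.128
endloop
endfacet
facet normal -0.162 0.664 -0.730
outer loop
vertex 1.655 -2.593 -1.042
vertex 1.879 -2.963 -1.428
vertex 1.328 -2.909 -1.257
endloop
endfacet
facet normal -0.683 0.237 0.691
outer loop
vertex 1.655 -2.593 -1.042
vertex 1.328 -2.909 -1.257
vertex 2.221 -4.377 0.128
endloop
endfacet
facet normal -0.161 0.665 -0.729
outer loop
vertex 1.328 -2.909 -1.257
vertex 1.879 -2.963 -1.428
vertex 1.416 -3.265 -1.601
endloop
endfacet
facet normal -0.905 -0.389 0.171
outer loop
vertex 1.328 -2.909 -1.257
vertex 1.416 -3.265 -1.601
vertex 2.221 -4.377 0.128
endloop
endfacet
facet normal -0.160 0.664 -0.730
outer loop
vertex 1.416 -3.265 -1.601
vertex 1.879 -2.963 -1.428
vertex 1.853 -3.394 -1.814
endloop
endfacet
facet normal -0.417 -0.840 -0.346
outer loop
vertex 1.416 -3.265 -1.601
vertex 1.853 -3.394 -1.814
vertex 2.221 -4.377 0.128
endloop
endfacet
facet normal -0.160 0.664 -0.731
outer loop
vertex 1.853 -3.394 -1.814
vertex 1.879 -2.963 -1.428
vertex 2.31 -3.198 -1.736
endloop
endfacet
facet normal 0.414 -0.778 -0.472
outer loop
vertex 1.853 -3.394 -1.814
vertex 2.31 -3.198 -1.736
vertex 2.221 -4.377 0.128
endloop
endfacet
facet normal -0.160 0.664 -0.730
outer loop
vertex 2.31 -3.198 -1.736
vertex 1.879 -2.963 -1.428
vertex 2.443 -2.825 -1.426
endloop
endfacet
facet normal 0.962 -0.250 -0.112
outer loop
vertex 2.31 -3.198 -1.736
vertex 2.443 -2.825 -1.426
vertex 2.221 -4.377 0.128
endloop
endfacet
facet normal 0.655 -0.545 -0.524
outer loop
vertex 0.061 2.502 -0.427
vertex -0.617 1.701 -0.441
vertex -0.635 2.417 -1.208
endloop
endfacet
facet normal 0.015 0.992 -0.122
outer loop
vertex 0.061 2.502 -0.427
vertex -0.635 2.417 -1.208
vertex -1.743 2.639 0.461
endloop
endfacet
facet normal 0.654 -0.545 -0.524
outer loop
vertex -0.635 2.417 -1.208
vertex -0.617 1.701 -0.441
vertex -1.314 1.616 -1.222
endloop
endfacet
facet normal -0.653 0.562 -0.508
outer loop
vertex -0.635 2.417 -1.208
vertex -1.314 1.616 -1.222
vertex -1.743 2.639 0.461
endloop
endfacet
facet normal 0.654 -0.546 -0.524
outer loop
vertex -1.314 1.616 -1.222
vertex -0.617 1.701 -0.441
vertex -1.296 0.9 -0.454
endloop
endfacet
facet normal -0.974 -0.176 -0.141
outer loop
vertex -1.314 1.616 -1.222
vertex -1.296 0.9 -0.454
vertex -1.743 2.639 0.461
endloop
endfacet
facet normal 0.654 -0.546 -0.524
outer loop
vertex -1.296 0.9 -0.454
vertex -0.617 1.701 -0.441
vertex -0.599 0.985 0.327
endloop
endfacet
facet normal -0.627 -0.483 0.612
outer loop
vertex -1.296 0.9 -0.454
vertex -0.599 0.985 0.327
vertex -1.743 2.639 0.461
endloop
endfacet
facet normal 0.654 -0.545 -0.524
outer loop
vertex -0.599 0.985 0.327
vertex -0.617 1.701 -0.441
vertex 0.079 1.786 0.34
endloop
endfacet
facet normal 0.042 -0.052 0.998
outer loop
vertex -0.599 0.985 0.327
vertex 0.079 1.786 0.34
vertex -1.743 2.639 0.461
endloop
endfacet
facet normal 0.655 -0.545 -0.524
outer loop
vertex 0.079 1.786 0.34
vertex -0.617 1.701 -0.441
vertex 0.061 2.502 -0.427
endloop
endfacet
facet normal 0.363 0.685 0.631
outer loop
vertex 0.079 1.786 0.34
vertex 0.061 2.502 -0.427
vertex -1.743 2.639 0.461
endloop
endfacet

endsolid
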